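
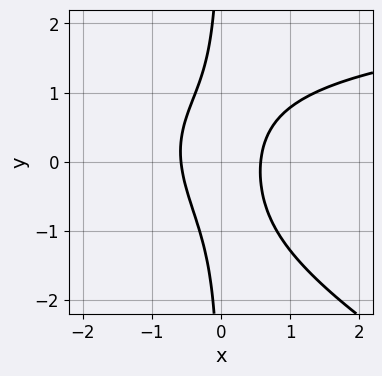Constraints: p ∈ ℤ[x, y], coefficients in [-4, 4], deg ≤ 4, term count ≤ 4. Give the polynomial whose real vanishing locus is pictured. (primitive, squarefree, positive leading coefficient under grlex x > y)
x^2*y + 2*x*y^2 - 3*x^2 + 1

First, degree: no degree-2 curve has this shape, so deg p = 3.
Then, from the axis intercepts and sections: no y-intercept at any integer in the box.
Finally, assembling these constraints gives the stated polynomial.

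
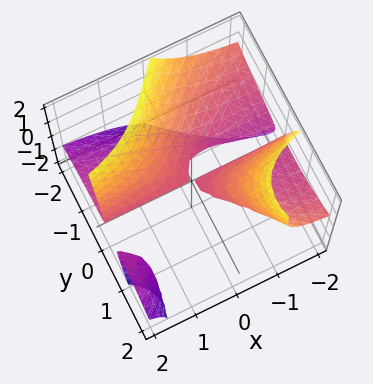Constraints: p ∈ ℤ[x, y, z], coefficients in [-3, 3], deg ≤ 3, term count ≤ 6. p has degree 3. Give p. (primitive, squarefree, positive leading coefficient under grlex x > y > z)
3*x*y*z + y^3 + x*y + 2*z^2

(a) There are 3 components. Treating them together as one polynomial.
(b) deg p = 3. The shape is more complex than any degree-2 surface.
(c) Observable constraints: every point of the x-axis in the box is on the surface; it crosses the y-axis at the gridline y = 0; it meets the z-axis at z = 0 (among the integer gridlines).
(d) Putting this together gives p.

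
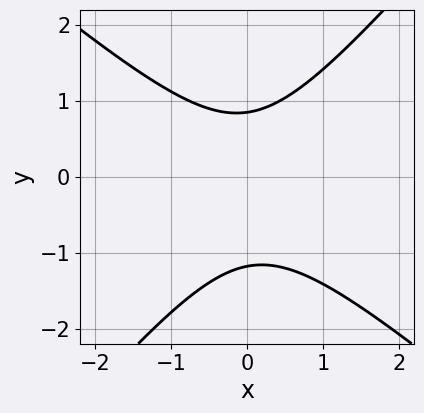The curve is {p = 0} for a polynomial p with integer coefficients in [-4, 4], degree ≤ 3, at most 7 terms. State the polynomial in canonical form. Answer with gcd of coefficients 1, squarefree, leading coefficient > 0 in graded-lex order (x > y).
3*x^2 + x*y - 3*y^2 - y + 3

1. The degree is 2 — no degree-1 curve has this shape.
2. Checking where it meets the axes: it misses every integer gridline on the x-axis.
3. Together with the visible shape, these determine p as stated.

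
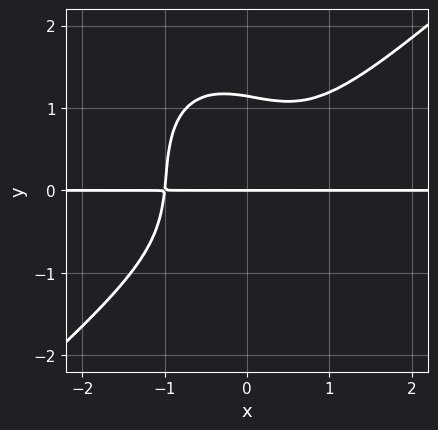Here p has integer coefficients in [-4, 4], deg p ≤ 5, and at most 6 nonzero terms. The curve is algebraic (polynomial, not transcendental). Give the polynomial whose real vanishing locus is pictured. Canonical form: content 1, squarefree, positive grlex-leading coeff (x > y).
First, deg p = 4.
Next, from the visible intercepts: the visible x-axis segment lies entirely on the curve; it crosses the y-axis at the gridline y = 0.
Finally, these observations pin down the coefficients.

3*x^3*y - x^2*y^2 - x*y^3 - 2*y^4 + 3*y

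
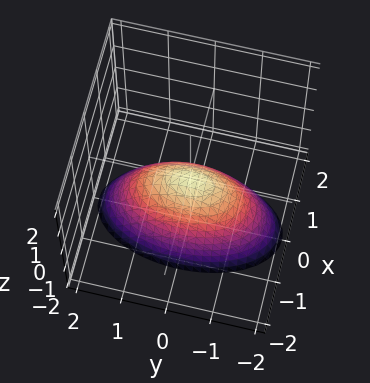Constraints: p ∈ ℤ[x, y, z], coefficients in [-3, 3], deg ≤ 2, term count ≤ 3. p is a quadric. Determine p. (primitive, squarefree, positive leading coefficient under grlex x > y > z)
3*x^2 + y^2 + 2*z

(a) deg p = 2. A single bowl opening along one axis; a quadric.
(b) Symmetries: mirror symmetry x ↦ −x ⇒ only even powers of x; the y ↦ −y reflection is a symmetry, so y appears only in even powers.
(c) Reading off the gridlines: one y-axis crossing is at y = 0; one x-axis crossing is at x = 0; it meets the z-axis at z = 0 (among the integer gridlines).
(d) Solving for integer coefficients yields p as stated.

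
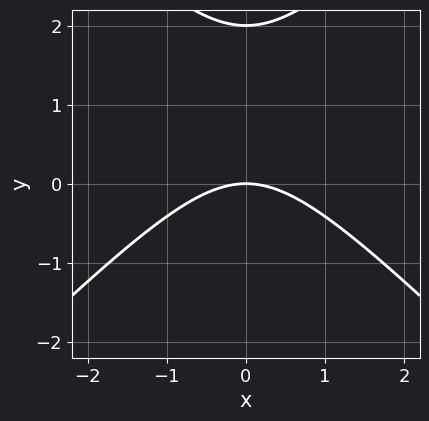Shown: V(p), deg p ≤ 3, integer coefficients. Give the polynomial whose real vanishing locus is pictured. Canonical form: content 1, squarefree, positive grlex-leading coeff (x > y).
Degree: a generic line meets the curve in up to 2 points, so deg p = 2.
Symmetries: the x ↦ −x reflection is a symmetry, so x appears only in even powers.
Against the integer gridlines: the y-axis gridline crossings are at y ∈ {0, 2}; it meets the x-axis at x = 0 (among the integer gridlines).
Fitting integer coefficients to these (and the overall shape) gives p.

x^2 - y^2 + 2*y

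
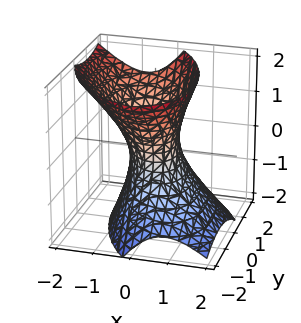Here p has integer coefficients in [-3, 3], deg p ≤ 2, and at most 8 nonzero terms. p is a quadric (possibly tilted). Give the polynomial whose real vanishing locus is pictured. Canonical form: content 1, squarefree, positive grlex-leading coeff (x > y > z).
1. Degree: no degree-1 surface has this shape, so deg p = 2.
2. Observable constraints: it misses every integer gridline on the z-axis; the y-axis gridline crossings are at y ∈ {-1, 1}.
3. The integer polynomial consistent with all of this is the stated p.

2*x^2 + x*y + x*z + y^2 - z^2 - 1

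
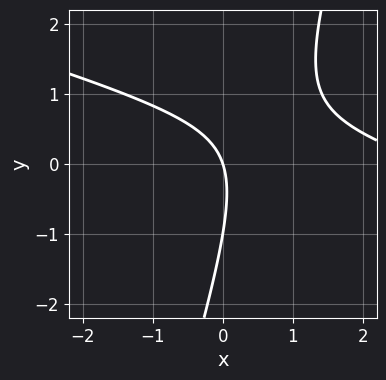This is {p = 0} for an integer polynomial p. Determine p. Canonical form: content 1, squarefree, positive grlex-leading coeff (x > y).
1. The degree is 2 — a generic line meets the curve in up to 2 points.
2. Checking where it meets the axes: one x-axis crossing is at x = 0; the y-axis gridline crossings are at y ∈ {-1, 0}.
3. Together with the visible shape, these determine p as stated.

x^2 + 3*x*y - y^2 - 3*x - y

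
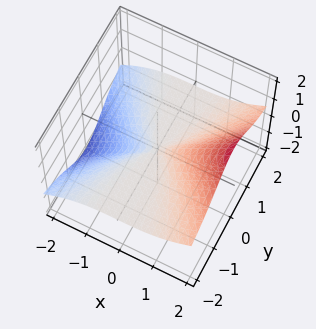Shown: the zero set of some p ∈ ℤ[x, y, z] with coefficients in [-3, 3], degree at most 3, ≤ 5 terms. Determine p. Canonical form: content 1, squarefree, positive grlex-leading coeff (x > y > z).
1. deg p = 3.
2. Observable constraints: one x-axis crossing is at x = 0; every point of the y-axis in the box is on the surface.
3. Together with the visible shape, these determine p as stated.

x^3 - x^2*z - 2*y^2*z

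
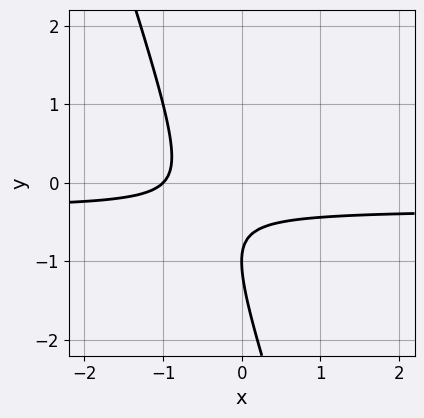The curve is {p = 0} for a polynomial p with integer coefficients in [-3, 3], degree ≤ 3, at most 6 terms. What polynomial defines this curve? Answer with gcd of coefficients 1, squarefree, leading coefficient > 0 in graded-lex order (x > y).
3*x*y + y^2 + x + 2*y + 1

1. deg p = 2. The shape is more complex than any degree-1 curve.
2. Against the integer gridlines: it crosses the y-axis at the gridline y = -1; it meets the x-axis at x = -1 (among the integer gridlines).
3. Fitting integer coefficients to these (and the overall shape) gives p.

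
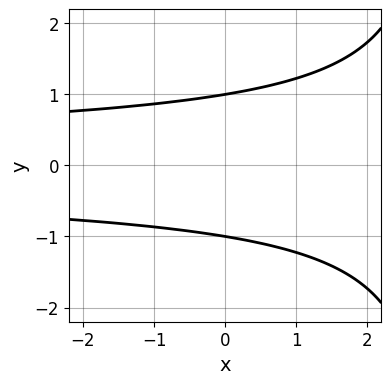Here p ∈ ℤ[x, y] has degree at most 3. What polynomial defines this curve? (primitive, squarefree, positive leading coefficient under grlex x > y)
x*y^2 - 3*y^2 + 3

deg p = 3. A generic line meets the curve in up to 3 points.
Symmetries: it's symmetric under y → −y, forcing even powers of y.
Checking where it meets the axes: the y-axis gridline crossings are at y ∈ {-1, 1}; the curve avoids every integer x-axis point in the box.
Solving for integer coefficients yields p as stated.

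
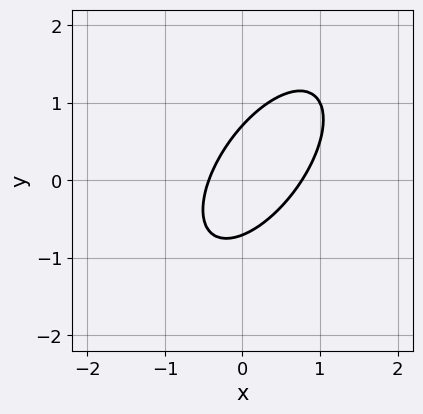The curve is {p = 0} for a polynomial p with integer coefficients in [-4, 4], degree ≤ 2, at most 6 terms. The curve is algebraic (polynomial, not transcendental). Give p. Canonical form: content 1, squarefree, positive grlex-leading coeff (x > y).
3*x^2 - 3*x*y + 2*y^2 - x - 1

(a) Degree: no degree-1 curve has this shape, so deg p = 2.
(b) Solving for integer coefficients yields p as stated.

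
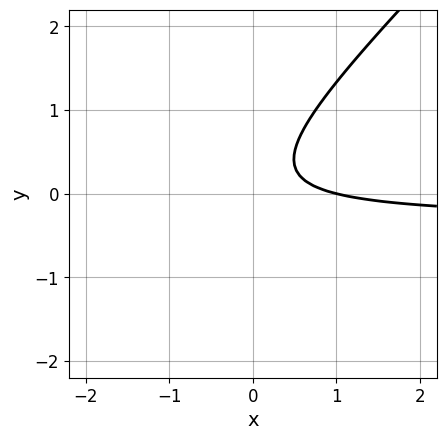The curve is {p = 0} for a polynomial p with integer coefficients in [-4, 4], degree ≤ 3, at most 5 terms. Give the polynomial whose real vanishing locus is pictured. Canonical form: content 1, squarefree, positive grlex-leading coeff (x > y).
3*x*y - 3*y^2 + x + y - 1

(a) deg p = 2. A generic line meets the curve in up to 2 points.
(b) From the visible intercepts: no y-intercept at any integer in the box; it meets the x-axis at x = 1 (among the integer gridlines).
(c) Matching integer coefficients to the picture gives p.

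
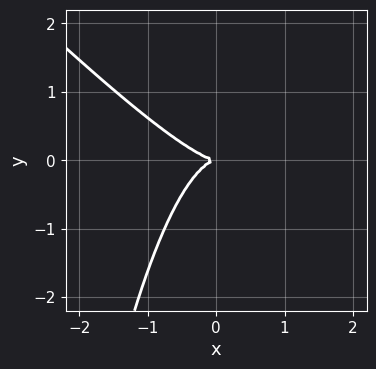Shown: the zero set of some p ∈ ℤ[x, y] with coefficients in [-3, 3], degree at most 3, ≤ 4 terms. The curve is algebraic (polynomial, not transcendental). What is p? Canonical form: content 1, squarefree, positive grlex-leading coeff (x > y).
First, deg p = 3. The shape is more complex than any degree-2 curve.
Next, from the axis intercepts and sections: one x-axis crossing is at x = 0; one y-axis crossing is at y = 0.
Finally, the integer polynomial consistent with all of this is the stated p.

x^3 + x^2*y + y^2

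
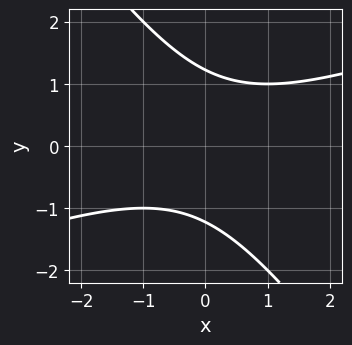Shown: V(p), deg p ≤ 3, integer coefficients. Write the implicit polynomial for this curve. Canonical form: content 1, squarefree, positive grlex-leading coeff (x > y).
deg p = 2.
Observable constraints: it misses every integer gridline on the x-axis.
Solving for integer coefficients yields p as stated.

x^2 - 2*x*y - 2*y^2 + 3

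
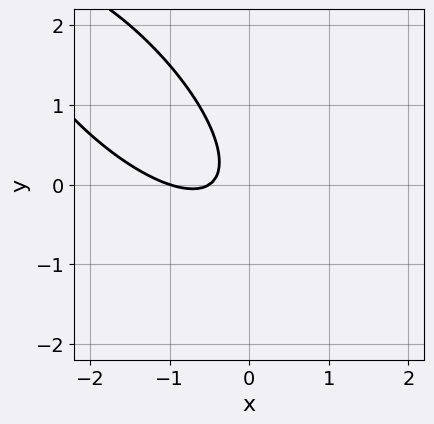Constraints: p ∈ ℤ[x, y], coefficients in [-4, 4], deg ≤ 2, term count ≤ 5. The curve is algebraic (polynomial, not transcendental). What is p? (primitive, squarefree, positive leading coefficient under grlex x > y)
2*x^2 + 3*x*y + 2*y^2 + 3*x + 1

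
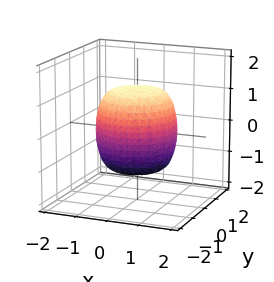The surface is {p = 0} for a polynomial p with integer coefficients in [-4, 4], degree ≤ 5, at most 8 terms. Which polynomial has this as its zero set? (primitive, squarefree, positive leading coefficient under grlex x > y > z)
First, degree: the shape is more complex than any degree-3 surface, so deg p = 4.
Next, symmetries: rotational symmetry about the z-axis ⇒ p depends on x, y only through x² + y².
Next, from the visible intercepts: a circular section at z = 0 has radius between 1 and 2.
Finally, matching integer coefficients to the picture gives p.

2*x^4 + 4*x^2*y^2 + 2*y^4 - x^2 - y^2 + 2*z^2 - 3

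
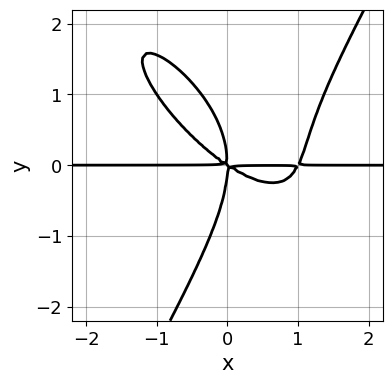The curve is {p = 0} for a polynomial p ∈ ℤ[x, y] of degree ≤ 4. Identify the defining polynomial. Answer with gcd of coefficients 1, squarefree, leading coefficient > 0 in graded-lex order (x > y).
2*x^3*y + 2*x^2*y^2 - y^4 - 2*x^2*y - 3*x*y^2

First, deg p = 4. A generic line meets the curve in up to 4 points.
Next, from the visible intercepts: the visible x-axis segment lies entirely on the curve.
Finally, matching integer coefficients to the picture gives p.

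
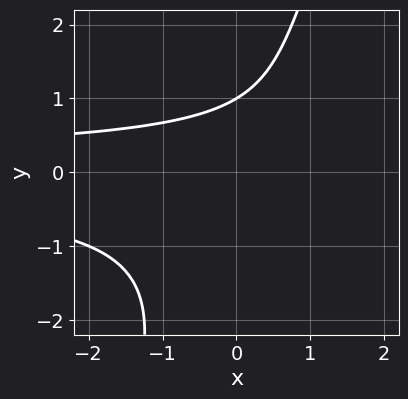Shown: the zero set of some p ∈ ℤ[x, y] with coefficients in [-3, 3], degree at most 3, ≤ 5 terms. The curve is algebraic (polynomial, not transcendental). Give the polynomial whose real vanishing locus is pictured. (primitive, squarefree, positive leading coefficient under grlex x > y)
3*x*y^2 - y^3 - 2*y + 3

(a) Degree: a generic line meets the curve in up to 3 points, so deg p = 3.
(b) From the axis intercepts and sections: it misses every integer gridline on the x-axis; one y-axis crossing is at y = 1.
(c) These observations pin down the coefficients.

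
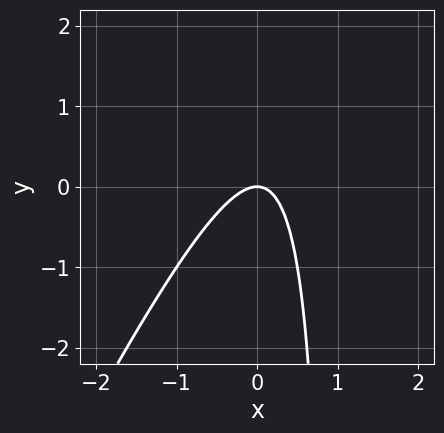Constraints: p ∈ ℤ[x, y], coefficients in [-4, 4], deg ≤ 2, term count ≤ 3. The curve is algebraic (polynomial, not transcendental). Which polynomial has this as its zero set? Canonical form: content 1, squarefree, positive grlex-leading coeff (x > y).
1. Degree: a generic line meets the curve in up to 2 points, so deg p = 2.
2. Checking where it meets the axes: it meets the x-axis at x = 0 (among the integer gridlines); one y-axis crossing is at y = 0.
3. Putting this together gives p.

2*x^2 - x*y + y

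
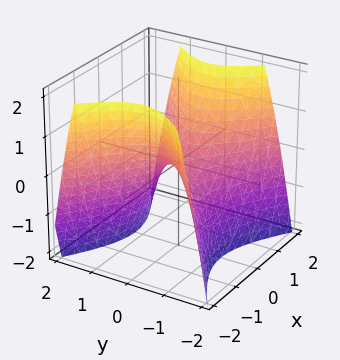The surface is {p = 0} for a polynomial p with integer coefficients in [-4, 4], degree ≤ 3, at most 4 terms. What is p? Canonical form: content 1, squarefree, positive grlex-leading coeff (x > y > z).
2*x^2 - 3*y^2 - 2*z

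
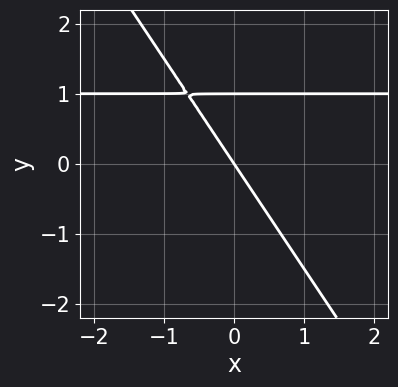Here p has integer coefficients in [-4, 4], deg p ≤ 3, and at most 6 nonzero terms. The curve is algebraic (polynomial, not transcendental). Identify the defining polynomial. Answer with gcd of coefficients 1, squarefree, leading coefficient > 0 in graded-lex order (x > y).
3*x*y + 2*y^2 - 3*x - 2*y

The degree is 2 — the shape is more complex than any degree-1 curve.
Observable constraints: the y-axis gridline crossings are at y ∈ {0, 1}; one x-axis crossing is at x = 0.
Putting this together gives p.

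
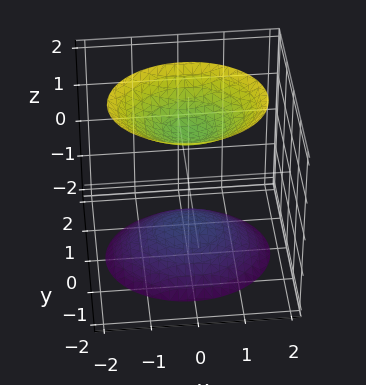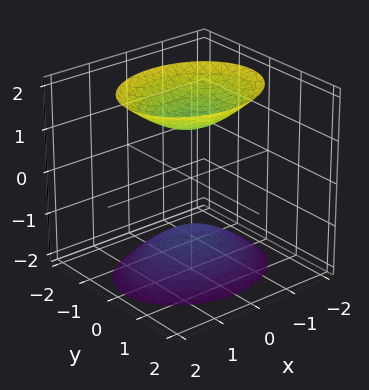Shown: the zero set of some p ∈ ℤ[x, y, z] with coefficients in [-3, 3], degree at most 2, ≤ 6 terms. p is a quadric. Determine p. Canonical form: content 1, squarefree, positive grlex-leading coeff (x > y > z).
2*x^2 + 3*y^2 - 2*z^2 + 3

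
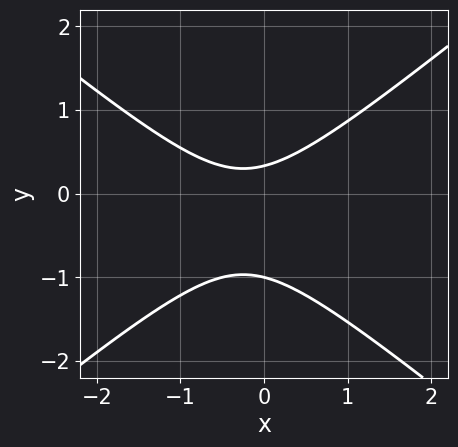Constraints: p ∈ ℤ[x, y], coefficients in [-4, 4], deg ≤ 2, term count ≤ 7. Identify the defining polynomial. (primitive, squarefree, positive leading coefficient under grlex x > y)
First, degree: a generic line meets the curve in up to 2 points, so deg p = 2.
Then, observable constraints: it meets the y-axis at y = -1 (among the integer gridlines); it misses every integer gridline on the x-axis.
Finally, the integer polynomial consistent with all of this is the stated p.

2*x^2 - 3*y^2 + x - 2*y + 1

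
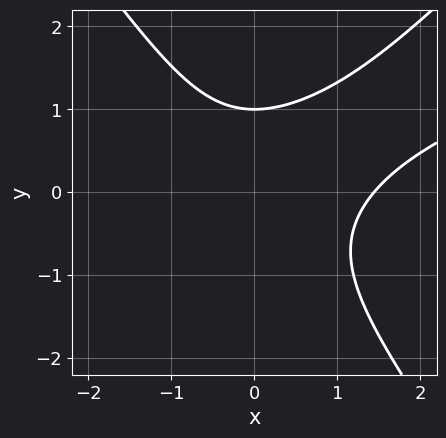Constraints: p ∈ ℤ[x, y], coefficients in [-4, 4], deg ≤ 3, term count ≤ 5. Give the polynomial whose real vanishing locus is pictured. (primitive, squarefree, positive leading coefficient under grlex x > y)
x^3 - 3*x^2*y + 2*y^3 + y - 3

(a) The degree is 3 — a generic line meets the curve in up to 3 points.
(b) Observable constraints: it crosses the y-axis at the gridline y = 1.
(c) These observations pin down the coefficients.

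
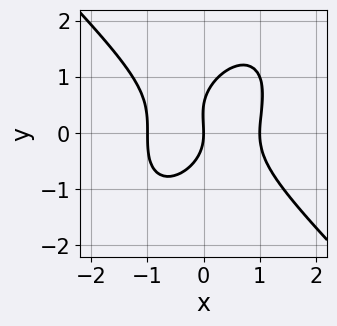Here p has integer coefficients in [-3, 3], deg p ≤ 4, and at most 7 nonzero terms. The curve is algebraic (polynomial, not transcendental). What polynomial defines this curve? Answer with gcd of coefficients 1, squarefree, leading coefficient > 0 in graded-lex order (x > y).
3*x^3 - x*y^2 + 2*y^3 - y^2 - 3*x

Degree: the shape is more complex than any degree-2 curve, so deg p = 3.
Reading off the gridlines: one y-axis crossing is at y = 0; the x-axis gridline crossings are at x ∈ {-1, 0, 1}.
Solving for integer coefficients yields p as stated.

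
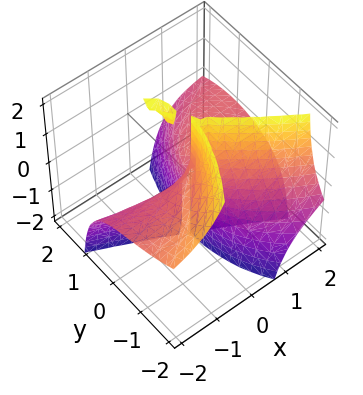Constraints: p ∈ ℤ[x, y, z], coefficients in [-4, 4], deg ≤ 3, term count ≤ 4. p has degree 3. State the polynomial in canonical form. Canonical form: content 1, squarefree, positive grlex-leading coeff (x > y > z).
1. I count 2 distinct pieces. Treating them together as one polynomial.
2. deg p = 3. The shape is more complex than any degree-2 surface.
3. From the axis intercepts and sections: one y-axis crossing is at y = 0; every point of the x-axis in the box is on the surface; every point of the z-axis in the box is on the surface.
4. Solving for integer coefficients yields p as stated.

2*x^2*z + 3*x*y*z + y^3 - 2*x*y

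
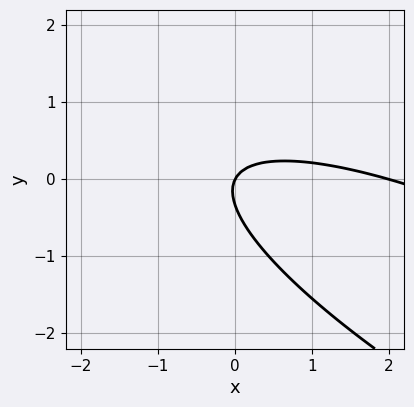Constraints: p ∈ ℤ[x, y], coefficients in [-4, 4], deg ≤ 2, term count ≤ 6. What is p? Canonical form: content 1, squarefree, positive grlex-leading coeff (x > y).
(a) Degree: the shape is more complex than any degree-1 curve, so deg p = 2.
(b) Reading off the gridlines: it meets the y-axis at y = 0 (among the integer gridlines); the x-axis gridline crossings are at x ∈ {0, 2}.
(c) Solving for integer coefficients yields p as stated.

x^2 + 3*x*y + 3*y^2 - 2*x + y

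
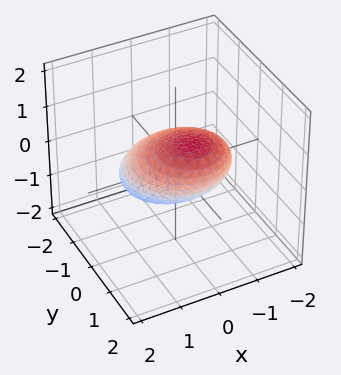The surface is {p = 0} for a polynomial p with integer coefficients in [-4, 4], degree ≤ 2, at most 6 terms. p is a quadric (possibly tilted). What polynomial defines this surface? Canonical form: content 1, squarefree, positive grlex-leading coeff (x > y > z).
1. deg p = 2. A generic line meets the surface in up to 2 points.
2. Observable constraints: among the integer gridlines, it crosses the z-axis at z ∈ {-1, 1}.
3. Putting this together gives p.

2*x^2 + 2*y^2 - 3*y*z + 3*z^2 - 3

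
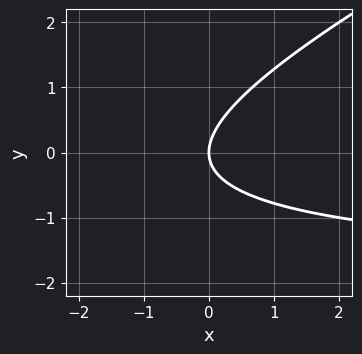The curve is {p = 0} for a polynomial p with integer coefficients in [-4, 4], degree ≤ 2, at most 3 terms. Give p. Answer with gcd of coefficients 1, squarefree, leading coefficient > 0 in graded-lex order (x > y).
x*y - 2*y^2 + 2*x

First, degree: no degree-1 curve has this shape, so deg p = 2.
Then, checking where it meets the axes: it meets the x-axis at x = 0 (among the integer gridlines); it meets the y-axis at y = 0 (among the integer gridlines).
Finally, solving for integer coefficients yields p as stated.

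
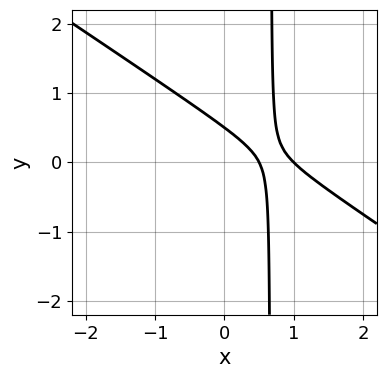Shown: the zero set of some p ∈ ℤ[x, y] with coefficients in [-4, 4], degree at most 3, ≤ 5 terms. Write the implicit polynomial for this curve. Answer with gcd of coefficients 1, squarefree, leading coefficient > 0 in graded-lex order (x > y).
(a) Degree: no degree-1 curve has this shape, so deg p = 2.
(b) Observable constraints: one x-axis crossing is at x = 1.
(c) Putting this together gives p.

2*x^2 + 3*x*y - 3*x - 2*y + 1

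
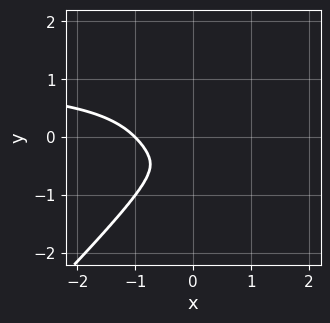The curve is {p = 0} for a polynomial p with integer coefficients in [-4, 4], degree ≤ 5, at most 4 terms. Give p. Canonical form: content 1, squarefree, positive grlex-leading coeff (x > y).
x^3*y - y^4 - x^3 - x^2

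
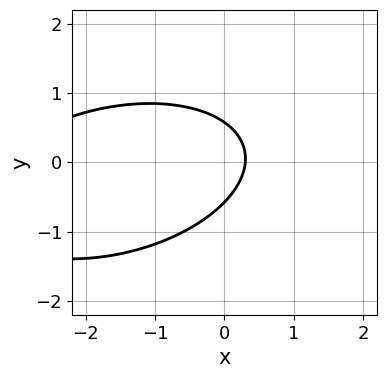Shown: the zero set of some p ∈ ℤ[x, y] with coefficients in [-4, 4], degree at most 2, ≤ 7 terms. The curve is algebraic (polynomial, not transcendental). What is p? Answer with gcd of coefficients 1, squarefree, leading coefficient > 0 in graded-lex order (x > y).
x^2 - x*y + 3*y^2 + 3*x - 1

(a) Degree: the shape is more complex than any degree-1 curve, so deg p = 2.
(b) Matching integer coefficients to the picture gives p.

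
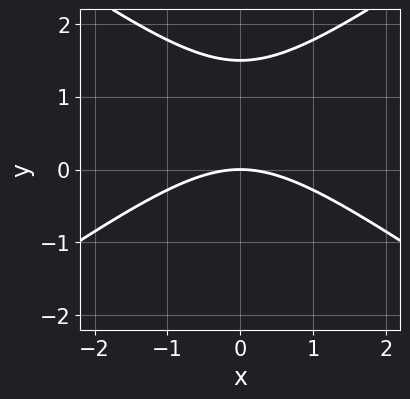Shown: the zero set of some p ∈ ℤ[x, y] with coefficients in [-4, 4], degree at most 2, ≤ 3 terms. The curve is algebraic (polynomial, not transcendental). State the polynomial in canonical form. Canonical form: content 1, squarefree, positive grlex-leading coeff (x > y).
x^2 - 2*y^2 + 3*y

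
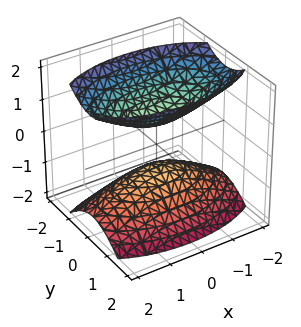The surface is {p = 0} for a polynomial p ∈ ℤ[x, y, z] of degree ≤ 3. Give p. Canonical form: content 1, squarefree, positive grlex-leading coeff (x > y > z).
First, I count 2 distinct pieces.
Then, degree: two sheets facing apart; a quadric, so deg p = 2.
Next, symmetries: it's symmetric under y → −y, forcing even powers of y; mirror symmetry z ↦ −z ⇒ only even powers of z; mirror symmetry x ↦ −x ⇒ only even powers of x.
Next, against the integer gridlines: no y-intercept at any integer in the box; no x-intercept at any integer in the box.
Finally, solving for integer coefficients yields p as stated.

x^2 + 3*y^2 - 2*z^2 + 1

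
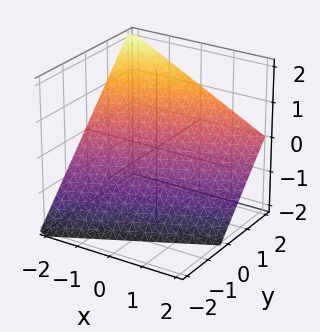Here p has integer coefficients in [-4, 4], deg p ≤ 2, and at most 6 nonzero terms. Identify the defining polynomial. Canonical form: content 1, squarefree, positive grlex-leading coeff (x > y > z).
Degree: the surface is flat (a plane), so deg p = 1.
From the axis intercepts and sections: it crosses the x-axis at the gridline x = -2; it crosses the y-axis at the gridline y = 1.
The integer polynomial consistent with all of this is the stated p.

x - 2*y + 2*z + 2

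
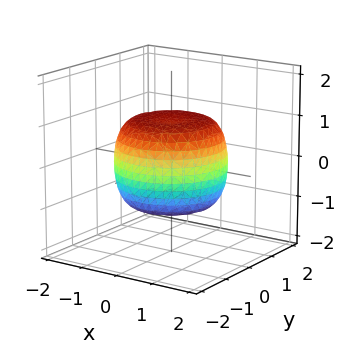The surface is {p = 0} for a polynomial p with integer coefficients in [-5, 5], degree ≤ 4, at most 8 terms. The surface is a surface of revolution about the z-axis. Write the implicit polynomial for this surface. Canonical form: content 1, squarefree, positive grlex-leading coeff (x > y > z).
(a) Degree: a generic line meets the surface in up to 4 points, so deg p = 4.
(b) Symmetry: the surface is invariant under rotation about z: p = q(x² + y², z).
(c) Observable constraints: among the integer gridlines, it crosses the z-axis at z ∈ {-1, 1}; a circular section at z = 0 has radius between 1 and 2.
(d) Together with the visible shape, these determine p as stated.

2*x^4 + 4*x^2*y^2 + 2*y^4 - 2*x^2 - 2*y^2 + 3*z^2 - 3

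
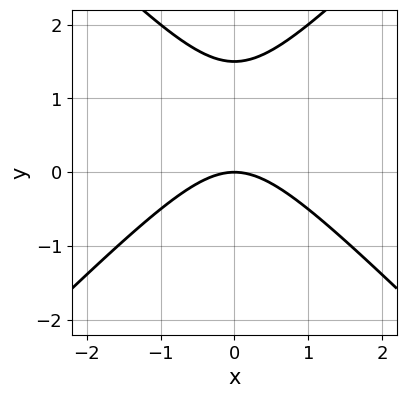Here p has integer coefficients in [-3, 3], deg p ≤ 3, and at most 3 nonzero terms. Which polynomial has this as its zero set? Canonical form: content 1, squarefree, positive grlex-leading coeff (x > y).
2*x^2 - 2*y^2 + 3*y

(a) deg p = 2. The shape is more complex than any degree-1 curve.
(b) Symmetries: it's symmetric under x → −x, forcing even powers of x.
(c) Observable constraints: it meets the y-axis at y = 0 (among the integer gridlines); it meets the x-axis at x = 0 (among the integer gridlines).
(d) Fitting integer coefficients to these (and the overall shape) gives p.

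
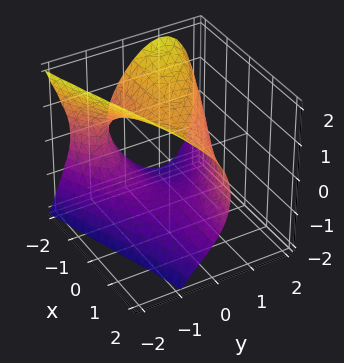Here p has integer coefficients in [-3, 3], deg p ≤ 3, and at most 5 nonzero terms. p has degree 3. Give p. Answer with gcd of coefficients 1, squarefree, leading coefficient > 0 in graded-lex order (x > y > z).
Degree: the shape is more complex than any degree-2 surface, so deg p = 3.
Against the integer gridlines: it misses every integer gridline on the x-axis.
The integer polynomial consistent with all of this is the stated p.

2*y^3 + 3*x*y + 2*z^2 - 3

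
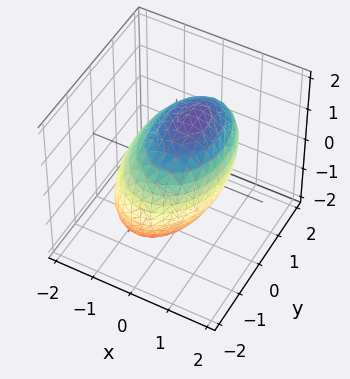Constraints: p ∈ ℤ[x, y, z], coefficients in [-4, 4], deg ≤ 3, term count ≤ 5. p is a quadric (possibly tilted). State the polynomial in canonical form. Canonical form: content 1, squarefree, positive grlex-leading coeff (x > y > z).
First, the degree is 2 — a generic line meets the surface in up to 2 points.
Finally, solving for integer coefficients yields p as stated.

2*x^2 - x*z + y^2 + z^2 - 3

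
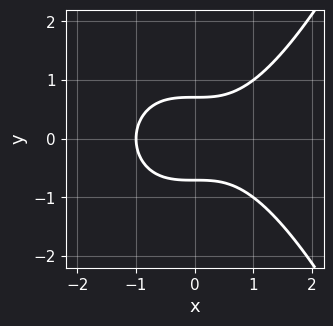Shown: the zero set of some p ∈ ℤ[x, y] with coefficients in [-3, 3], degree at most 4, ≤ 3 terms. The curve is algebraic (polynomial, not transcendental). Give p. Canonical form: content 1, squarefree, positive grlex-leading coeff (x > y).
x^3 - 2*y^2 + 1

First, degree: no degree-2 curve has this shape, so deg p = 3.
Then, symmetries: it's symmetric under y → −y, forcing even powers of y.
Then, from the visible intercepts: one x-axis crossing is at x = -1.
Finally, matching integer coefficients to the picture gives p.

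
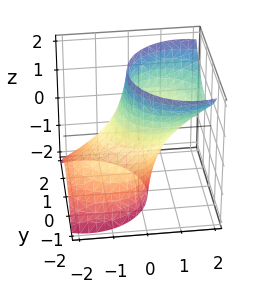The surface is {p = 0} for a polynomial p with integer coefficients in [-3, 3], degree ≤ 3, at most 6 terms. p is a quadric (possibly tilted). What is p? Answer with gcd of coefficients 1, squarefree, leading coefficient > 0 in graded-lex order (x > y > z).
1. Degree: the shape is more complex than any degree-1 surface, so deg p = 2.
2. Against the integer gridlines: among the integer gridlines, it crosses the x-axis at x ∈ {-1, 1}; the y-axis gridline crossings are at y ∈ {-1, 1}.
3. Fitting integer coefficients to these (and the overall shape) gives p.

2*x^2 - 3*x*z + 2*y^2 - 2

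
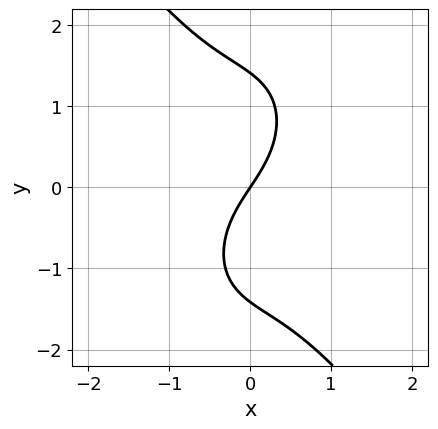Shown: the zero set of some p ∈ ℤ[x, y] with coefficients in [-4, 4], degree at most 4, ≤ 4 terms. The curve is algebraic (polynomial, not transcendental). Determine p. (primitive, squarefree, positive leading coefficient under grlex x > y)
3*x^3 + y^3 + 3*x - 2*y

First, deg p = 3. No degree-2 curve has this shape.
Next, against the integer gridlines: it meets the y-axis at y = 0 (among the integer gridlines); one x-axis crossing is at x = 0.
Finally, the integer polynomial consistent with all of this is the stated p.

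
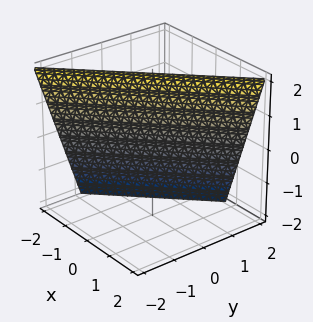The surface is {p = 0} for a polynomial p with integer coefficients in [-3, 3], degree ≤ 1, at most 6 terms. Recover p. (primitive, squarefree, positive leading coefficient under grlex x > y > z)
3*x - 3*y - z + 2

The degree is 1 — every cross-section is a straight line — this is a plane.
Reading off the gridlines: one z-axis crossing is at z = 2.
These observations pin down the coefficients.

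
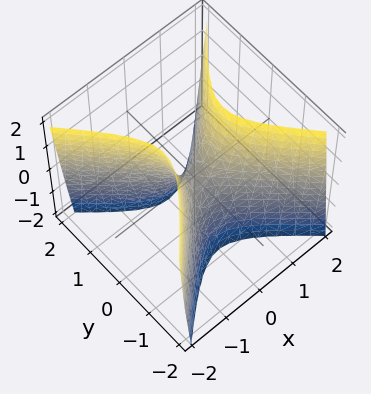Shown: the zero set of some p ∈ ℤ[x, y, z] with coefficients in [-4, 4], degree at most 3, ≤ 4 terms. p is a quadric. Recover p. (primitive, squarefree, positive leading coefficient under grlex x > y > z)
1. The degree is 2 — a saddle surface; a quadric.
2. Symmetries: the x ↦ −x reflection is a symmetry, so x appears only in even powers; mirror symmetry y ↦ −y ⇒ only even powers of y.
3. From the axis intercepts and sections: it crosses the z-axis at the gridline z = 0; it meets the x-axis at x = 0 (among the integer gridlines).
4. These observations pin down the coefficients.

3*x^2 - 3*y^2 - z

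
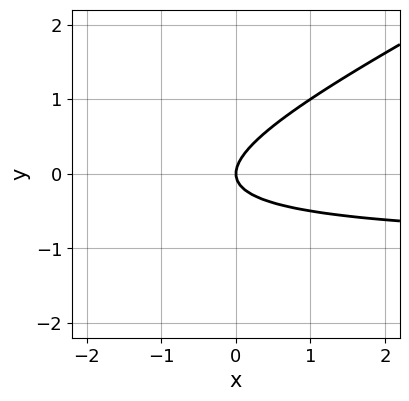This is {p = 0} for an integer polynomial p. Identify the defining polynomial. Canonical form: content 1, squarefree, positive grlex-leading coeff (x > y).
x*y - 2*y^2 + x

Degree: no degree-1 curve has this shape, so deg p = 2.
From the visible intercepts: one y-axis crossing is at y = 0; it meets the x-axis at x = 0 (among the integer gridlines).
The integer polynomial consistent with all of this is the stated p.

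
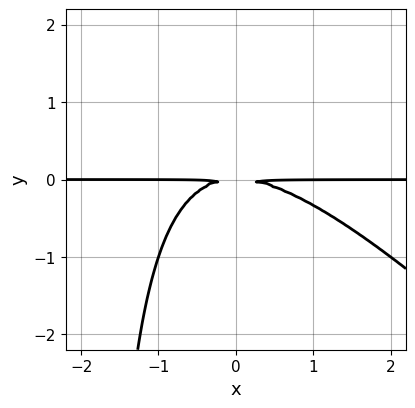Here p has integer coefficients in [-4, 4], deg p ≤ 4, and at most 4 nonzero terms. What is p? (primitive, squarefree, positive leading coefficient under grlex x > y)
x^2*y + x*y^2 + 2*y^2

(a) The degree is 3 — no degree-2 curve has this shape.
(b) Checking where it meets the axes: every point of the x-axis in the box is on the curve.
(c) Solving for integer coefficients yields p as stated.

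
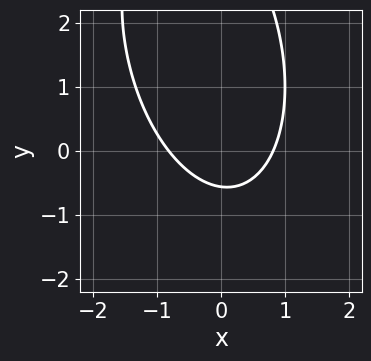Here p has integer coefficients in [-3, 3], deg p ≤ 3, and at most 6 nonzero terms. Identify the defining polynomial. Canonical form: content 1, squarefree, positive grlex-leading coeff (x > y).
First, the degree is 2 — a generic line meets the curve in up to 2 points.
Finally, matching integer coefficients to the picture gives p.

3*x^2 + x*y + y^2 - 3*y - 2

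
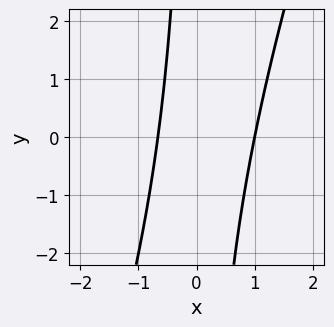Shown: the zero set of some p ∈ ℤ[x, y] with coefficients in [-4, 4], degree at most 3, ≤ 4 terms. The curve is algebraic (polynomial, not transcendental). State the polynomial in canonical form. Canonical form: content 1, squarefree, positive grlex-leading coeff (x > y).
3*x^2 - x*y - x - 2

Degree: a generic line meets the curve in up to 2 points, so deg p = 2.
Reading off the gridlines: it crosses the x-axis at the gridline x = 1; no y-intercept at any integer in the box.
Assembling these constraints gives the stated polynomial.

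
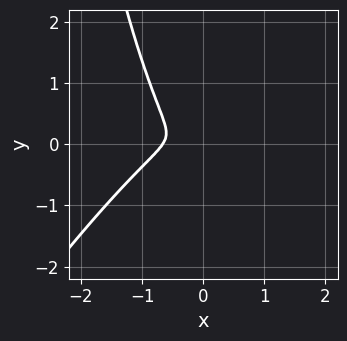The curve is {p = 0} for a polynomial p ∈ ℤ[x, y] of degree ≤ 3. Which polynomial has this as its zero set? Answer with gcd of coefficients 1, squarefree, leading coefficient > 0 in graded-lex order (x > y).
(a) Degree: a generic line meets the curve in up to 3 points, so deg p = 3.
(b) Matching integer coefficients to the picture gives p.

3*x^3 - 2*x^2*y + 2*x^2 + 2*y^2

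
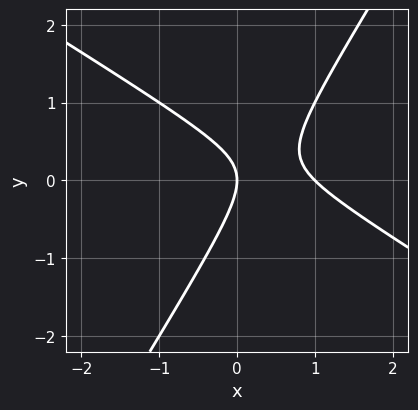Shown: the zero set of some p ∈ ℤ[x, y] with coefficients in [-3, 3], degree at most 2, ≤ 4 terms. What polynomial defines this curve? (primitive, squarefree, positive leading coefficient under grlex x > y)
1. Degree: the shape is more complex than any degree-1 curve, so deg p = 2.
2. Checking where it meets the axes: the x-axis gridline crossings are at x ∈ {0, 1}; it crosses the y-axis at the gridline y = 0.
3. The integer polynomial consistent with all of this is the stated p.

x^2 + x*y - y^2 - x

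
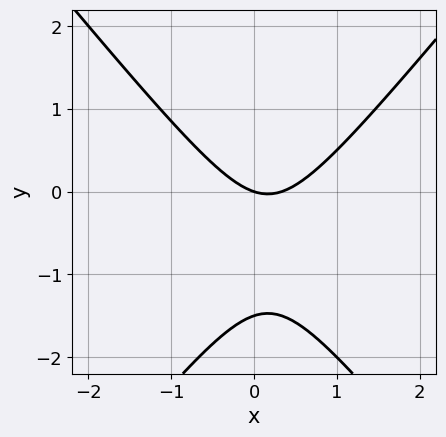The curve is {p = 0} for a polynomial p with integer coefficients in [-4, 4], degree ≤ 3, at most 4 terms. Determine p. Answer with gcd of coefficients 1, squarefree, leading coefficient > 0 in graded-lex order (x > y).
3*x^2 - 2*y^2 - x - 3*y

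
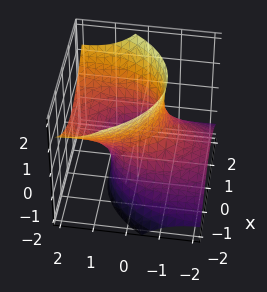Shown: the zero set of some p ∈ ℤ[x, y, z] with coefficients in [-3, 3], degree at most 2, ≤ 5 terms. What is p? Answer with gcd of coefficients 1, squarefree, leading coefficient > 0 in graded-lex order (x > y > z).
2*x^2 + y^2 - 3*y*z - z^2 - 2

First, deg p = 2.
Then, against the integer gridlines: among the integer gridlines, it crosses the x-axis at x ∈ {-1, 1}; it misses every integer gridline on the z-axis.
Finally, assembling these constraints gives the stated polynomial.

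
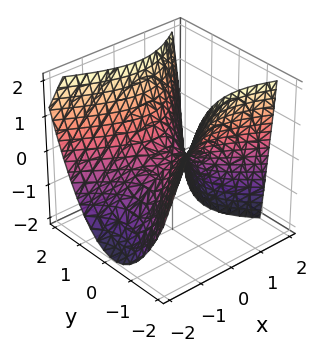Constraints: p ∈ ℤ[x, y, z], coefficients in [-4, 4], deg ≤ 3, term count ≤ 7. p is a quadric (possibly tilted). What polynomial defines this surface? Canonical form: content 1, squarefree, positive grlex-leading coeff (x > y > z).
The degree is 2 — no degree-1 surface has this shape.
Observable constraints: it crosses the y-axis at the gridline y = 0; it crosses the x-axis at the gridline x = 0; it meets the z-axis at z = 0 (among the integer gridlines).
Matching integer coefficients to the picture gives p.

2*x^2 + x*y - x*z - 3*y^2 + 3*z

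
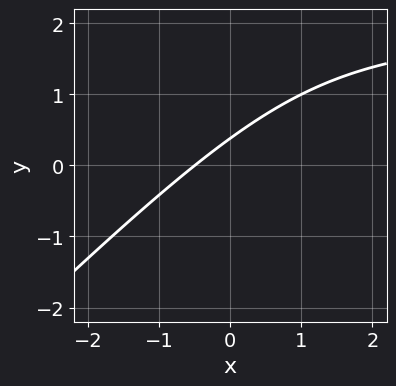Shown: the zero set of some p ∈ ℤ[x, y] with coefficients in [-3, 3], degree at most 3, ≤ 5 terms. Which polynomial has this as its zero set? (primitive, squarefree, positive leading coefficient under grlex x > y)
x*y - y^2 - 2*x + 3*y - 1

(a) The degree is 2 — the shape is more complex than any degree-1 curve.
(b) Solving for integer coefficients yields p as stated.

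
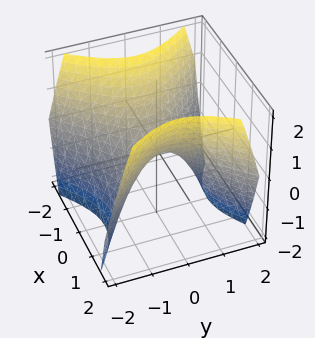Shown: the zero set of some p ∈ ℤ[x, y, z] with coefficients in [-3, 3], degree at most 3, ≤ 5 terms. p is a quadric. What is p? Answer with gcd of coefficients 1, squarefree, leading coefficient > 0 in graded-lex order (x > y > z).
deg p = 2. A hyperbolic paraboloid; a quadric.
Symmetries: it's symmetric under y → −y, forcing even powers of y; the x ↦ −x reflection is a symmetry, so x appears only in even powers.
Checking where it meets the axes: it crosses the y-axis at the gridline y = 0; it crosses the z-axis at the gridline z = 0; it meets the x-axis at x = 0 (among the integer gridlines).
Solving for integer coefficients yields p as stated.

x^2 - y^2 - z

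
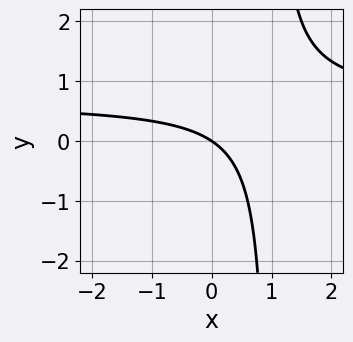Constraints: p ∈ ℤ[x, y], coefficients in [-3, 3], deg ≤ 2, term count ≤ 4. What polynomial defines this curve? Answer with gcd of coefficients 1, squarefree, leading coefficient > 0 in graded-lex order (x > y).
3*x*y - 2*x - 3*y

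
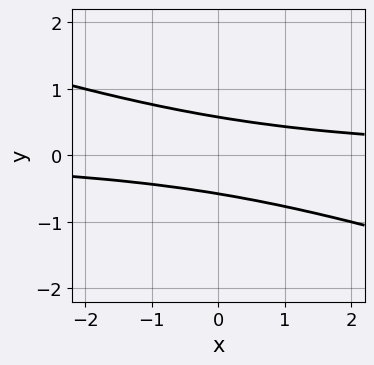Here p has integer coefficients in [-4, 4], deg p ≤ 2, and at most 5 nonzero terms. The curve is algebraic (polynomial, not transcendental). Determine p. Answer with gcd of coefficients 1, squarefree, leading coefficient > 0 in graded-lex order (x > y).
x*y + 3*y^2 - 1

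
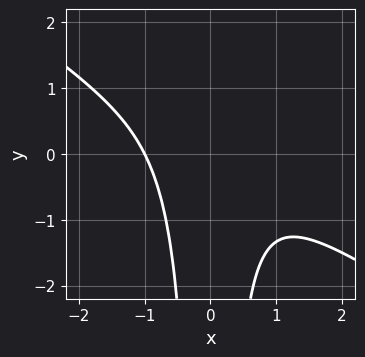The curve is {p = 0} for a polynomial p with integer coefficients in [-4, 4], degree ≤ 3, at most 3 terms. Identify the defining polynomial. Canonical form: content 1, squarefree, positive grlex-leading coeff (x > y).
(a) deg p = 3.
(b) Against the integer gridlines: no y-intercept at any integer in the box; it crosses the x-axis at the gridline x = -1.
(c) Putting this together gives p.

2*x^3 + 3*x^2*y + 2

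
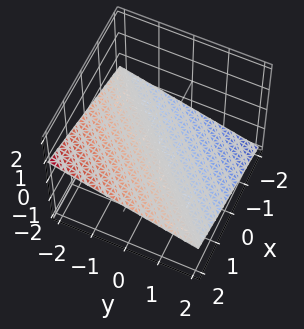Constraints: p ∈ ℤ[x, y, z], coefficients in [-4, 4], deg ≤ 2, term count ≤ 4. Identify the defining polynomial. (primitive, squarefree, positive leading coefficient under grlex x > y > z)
(a) deg p = 1. Every cross-section is a straight line — this is a plane.
(b) Reading off the gridlines: it meets the y-axis at y = -2 (among the integer gridlines); it meets the x-axis at x = 2 (among the integer gridlines).
(c) Together with the visible shape, these determine p as stated.

x - y - 3*z - 2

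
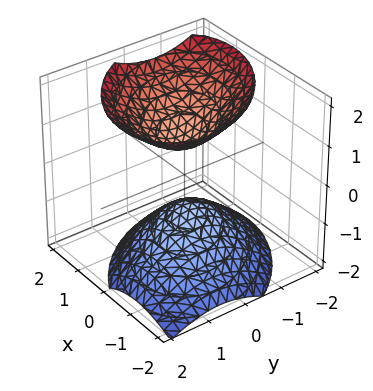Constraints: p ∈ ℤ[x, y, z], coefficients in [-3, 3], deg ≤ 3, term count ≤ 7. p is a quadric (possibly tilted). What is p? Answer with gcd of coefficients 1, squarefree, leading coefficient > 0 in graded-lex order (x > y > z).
First, there are 2 components. Treating them together as one polynomial.
Then, the degree is 2 — the shape is more complex than any degree-1 surface.
Next, reading off the gridlines: the surface avoids every integer y-axis point in the box; it misses every integer gridline on the x-axis.
Finally, putting this together gives p.

3*x^2 + 2*x*y - x*z + 3*y^2 - 3*z^2 + 2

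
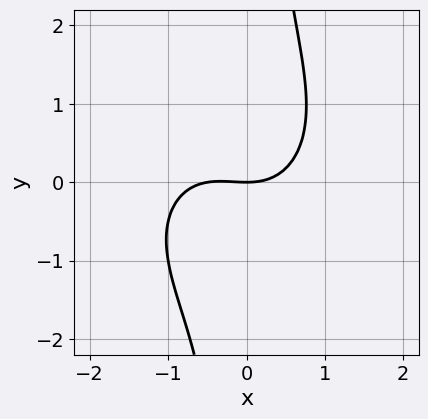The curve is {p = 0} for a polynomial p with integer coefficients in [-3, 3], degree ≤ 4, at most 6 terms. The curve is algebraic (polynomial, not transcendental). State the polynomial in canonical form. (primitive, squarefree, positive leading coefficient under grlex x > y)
2*x^3 + 2*x*y^2 + x^2 - 3*y

First, deg p = 3. The shape is more complex than any degree-2 curve.
Then, against the integer gridlines: one y-axis crossing is at y = 0; it meets the x-axis at x = 0 (among the integer gridlines).
Finally, together with the visible shape, these determine p as stated.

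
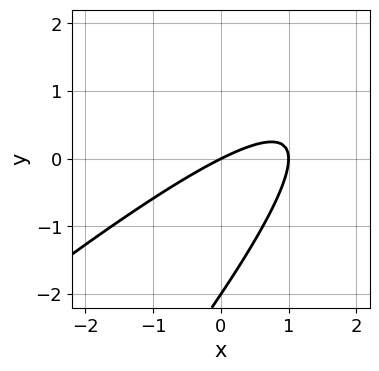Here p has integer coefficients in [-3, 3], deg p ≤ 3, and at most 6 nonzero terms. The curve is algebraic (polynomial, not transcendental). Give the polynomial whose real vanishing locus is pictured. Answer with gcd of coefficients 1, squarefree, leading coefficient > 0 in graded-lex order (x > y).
x^2 - 2*x*y + y^2 - x + 2*y

deg p = 2. The shape is more complex than any degree-1 curve.
From the visible intercepts: the x-axis gridline crossings are at x ∈ {0, 1}; the y-axis gridline crossings are at y ∈ {-2, 0}.
Fitting integer coefficients to these (and the overall shape) gives p.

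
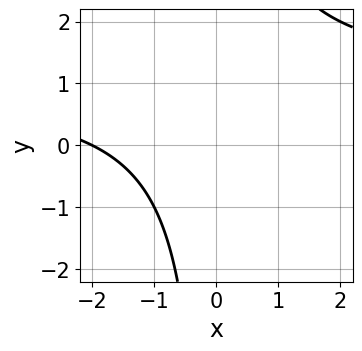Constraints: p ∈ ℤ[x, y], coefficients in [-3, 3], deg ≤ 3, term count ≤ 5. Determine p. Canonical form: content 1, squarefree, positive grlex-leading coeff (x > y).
x*y - x - 2

First, degree: the shape is more complex than any degree-1 curve, so deg p = 2.
Then, observable constraints: it meets the x-axis at x = -2 (among the integer gridlines); no y-intercept at any integer in the box.
Finally, the integer polynomial consistent with all of this is the stated p.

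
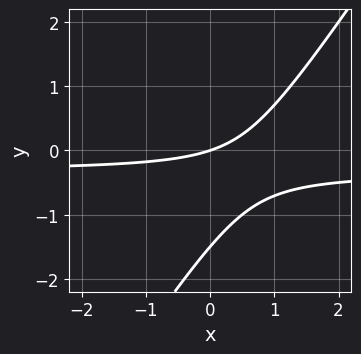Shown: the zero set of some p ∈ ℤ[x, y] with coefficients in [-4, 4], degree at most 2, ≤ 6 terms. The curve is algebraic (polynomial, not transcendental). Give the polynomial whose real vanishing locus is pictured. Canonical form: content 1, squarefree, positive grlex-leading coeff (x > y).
3*x*y - 2*y^2 + x - 3*y

1. deg p = 2. No degree-1 curve has this shape.
2. Checking where it meets the axes: it crosses the x-axis at the gridline x = 0; it meets the y-axis at y = 0 (among the integer gridlines).
3. Fitting integer coefficients to these (and the overall shape) gives p.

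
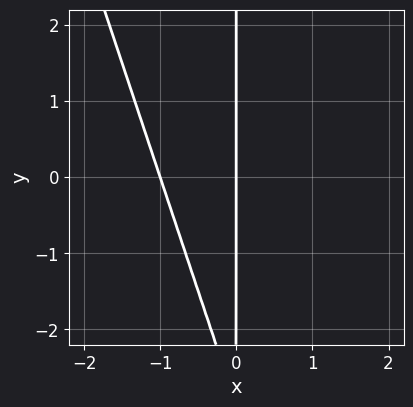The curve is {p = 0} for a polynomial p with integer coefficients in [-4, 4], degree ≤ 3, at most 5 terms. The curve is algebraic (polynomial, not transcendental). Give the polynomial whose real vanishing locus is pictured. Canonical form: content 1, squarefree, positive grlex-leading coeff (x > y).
3*x^2 + x*y + 3*x

(a) The degree is 2 — a generic line meets the curve in up to 2 points.
(b) From the visible intercepts: every point of the y-axis in the box is on the curve; among the integer gridlines, it crosses the x-axis at x ∈ {-1, 0}.
(c) Fitting integer coefficients to these (and the overall shape) gives p.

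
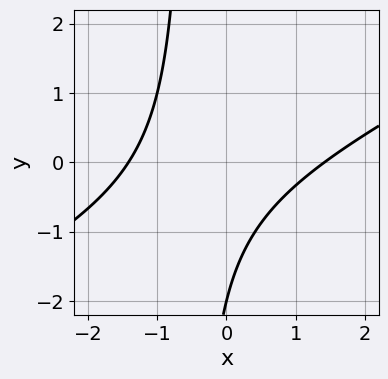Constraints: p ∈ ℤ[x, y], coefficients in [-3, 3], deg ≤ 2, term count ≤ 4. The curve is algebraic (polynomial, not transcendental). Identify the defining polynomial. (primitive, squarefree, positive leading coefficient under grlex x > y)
x^2 - 2*x*y - y - 2

(a) deg p = 2. A generic line meets the curve in up to 2 points.
(b) Against the integer gridlines: one y-axis crossing is at y = -2.
(c) Solving for integer coefficients yields p as stated.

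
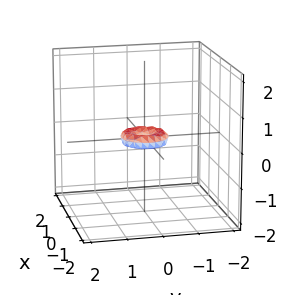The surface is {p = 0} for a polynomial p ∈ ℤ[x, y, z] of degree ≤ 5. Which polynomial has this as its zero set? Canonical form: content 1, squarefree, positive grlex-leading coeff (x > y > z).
2*x^4 + 4*x^2*y^2 + 2*y^4 - x^2 - y^2 + 3*z^2

1. Degree: no degree-3 surface has this shape, so deg p = 4.
2. Symmetries: rotational symmetry about the z-axis ⇒ p depends on x, y only through x² + y².
3. Against the integer gridlines: a circular section at z = 0 has radius between 0 and 1; it crosses the x-axis at the gridline x = 0; it meets the y-axis at y = 0 (among the integer gridlines); it meets the z-axis at z = 0 (among the integer gridlines).
4. Assembling these constraints gives the stated polynomial.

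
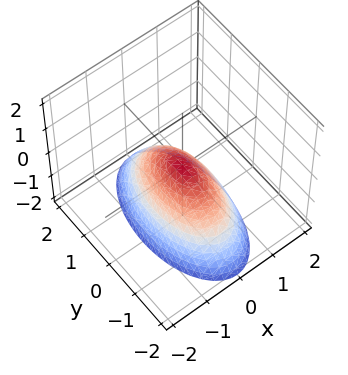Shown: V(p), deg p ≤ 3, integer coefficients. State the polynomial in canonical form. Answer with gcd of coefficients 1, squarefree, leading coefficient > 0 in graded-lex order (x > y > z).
3*x^2 + y^2 + 2*z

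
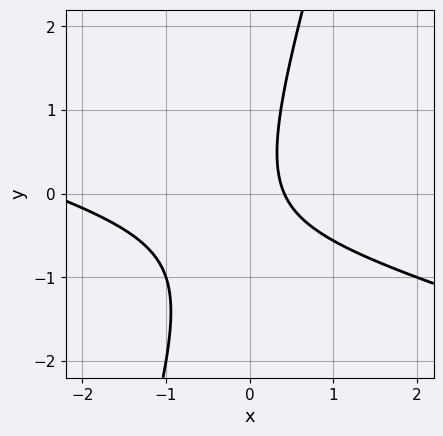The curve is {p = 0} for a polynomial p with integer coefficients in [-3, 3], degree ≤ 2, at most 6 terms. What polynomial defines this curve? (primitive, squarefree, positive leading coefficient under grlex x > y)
First, deg p = 2.
Next, against the integer gridlines: it misses every integer gridline on the y-axis.
Finally, solving for integer coefficients yields p as stated.

x^2 + 3*x*y - y^2 + 2*x - 1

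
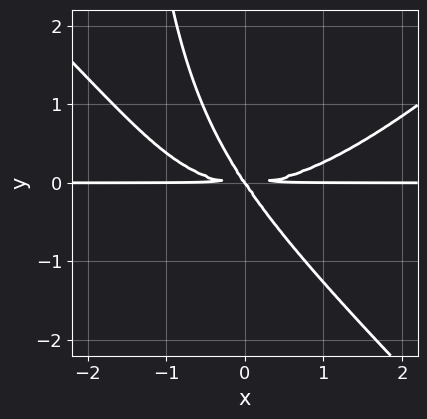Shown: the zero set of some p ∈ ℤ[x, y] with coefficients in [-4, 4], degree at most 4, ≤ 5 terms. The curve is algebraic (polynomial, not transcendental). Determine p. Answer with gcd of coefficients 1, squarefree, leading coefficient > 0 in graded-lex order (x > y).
x^3*y - x*y^3 - 3*x*y^2 - 2*y^3

Degree: the shape is more complex than any degree-3 curve, so deg p = 4.
From the visible intercepts: the visible x-axis segment lies entirely on the curve; it meets the y-axis at y = 0 (among the integer gridlines).
Fitting integer coefficients to these (and the overall shape) gives p.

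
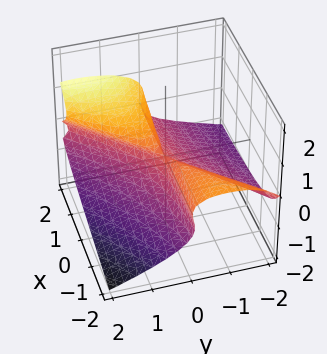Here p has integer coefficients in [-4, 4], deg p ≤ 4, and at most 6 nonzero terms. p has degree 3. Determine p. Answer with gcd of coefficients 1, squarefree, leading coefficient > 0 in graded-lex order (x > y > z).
(a) Degree: a generic line meets the surface in up to 3 points, so deg p = 3.
(b) Checking where it meets the axes: one y-axis crossing is at y = 0; it meets the z-axis at z = 0 (among the integer gridlines); the visible x-axis segment lies entirely on the surface.
(c) Putting this together gives p.

x*z^2 - 3*z^3 + x*y - y^2 + y*z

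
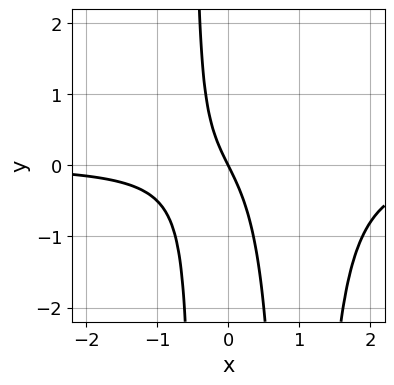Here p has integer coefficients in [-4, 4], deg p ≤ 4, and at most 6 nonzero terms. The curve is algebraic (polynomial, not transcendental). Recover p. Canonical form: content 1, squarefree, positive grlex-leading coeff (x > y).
2*x^3*y - 3*x^2*y + 2*x + y

The degree is 4 — the shape is more complex than any degree-3 curve.
Observable constraints: it meets the y-axis at y = 0 (among the integer gridlines); it crosses the x-axis at the gridline x = 0.
The integer polynomial consistent with all of this is the stated p.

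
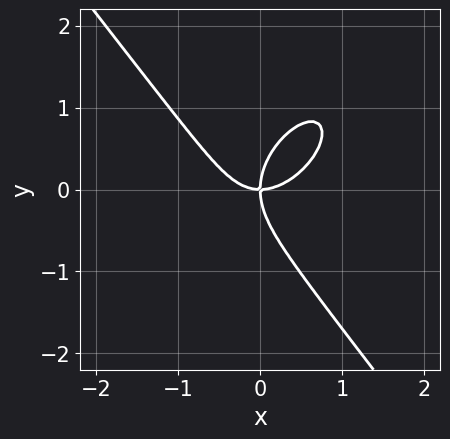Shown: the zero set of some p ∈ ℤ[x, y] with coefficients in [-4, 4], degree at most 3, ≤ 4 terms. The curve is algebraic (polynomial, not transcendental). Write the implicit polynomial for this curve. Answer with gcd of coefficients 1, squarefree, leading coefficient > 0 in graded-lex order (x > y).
First, deg p = 3. A generic line meets the curve in up to 3 points.
Then, observable constraints: it meets the x-axis at x = 0 (among the integer gridlines); it meets the y-axis at y = 0 (among the integer gridlines).
Finally, matching integer coefficients to the picture gives p.

3*x^3 - x^2*y + 2*y^3 - 3*x*y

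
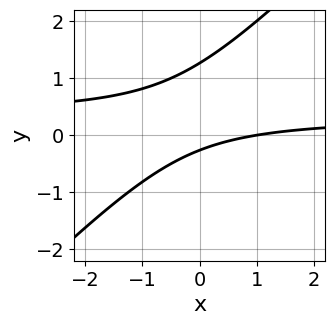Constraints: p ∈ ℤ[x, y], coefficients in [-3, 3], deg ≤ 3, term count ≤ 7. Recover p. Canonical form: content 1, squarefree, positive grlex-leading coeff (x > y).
3*x*y - 3*y^2 - x + 3*y + 1

First, deg p = 2. No degree-1 curve has this shape.
Then, from the axis intercepts and sections: it meets the x-axis at x = 1 (among the integer gridlines).
Finally, putting this together gives p.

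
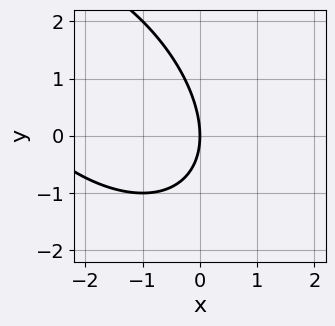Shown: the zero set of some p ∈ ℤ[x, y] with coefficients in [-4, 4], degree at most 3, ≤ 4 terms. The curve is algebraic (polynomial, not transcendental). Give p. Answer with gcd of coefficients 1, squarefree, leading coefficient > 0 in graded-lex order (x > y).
First, deg p = 2.
Then, from the axis intercepts and sections: one y-axis crossing is at y = 0; it crosses the x-axis at the gridline x = 0.
Finally, together with the visible shape, these determine p as stated.

x^2 + x*y + y^2 + 3*x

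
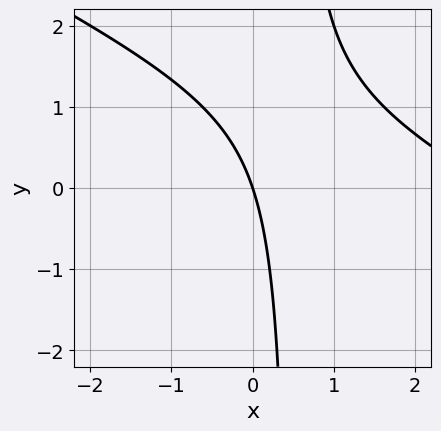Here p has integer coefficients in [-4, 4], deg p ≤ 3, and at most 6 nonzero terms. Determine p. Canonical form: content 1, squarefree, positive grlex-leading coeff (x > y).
x^2 + 2*x*y - 3*x - y

First, deg p = 2. No degree-1 curve has this shape.
Then, observable constraints: it crosses the x-axis at the gridline x = 0; it meets the y-axis at y = 0 (among the integer gridlines).
Finally, the integer polynomial consistent with all of this is the stated p.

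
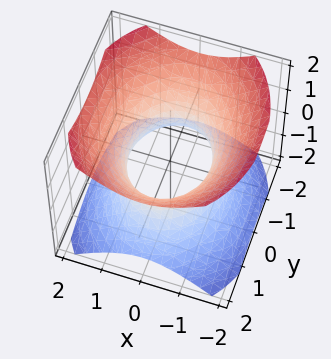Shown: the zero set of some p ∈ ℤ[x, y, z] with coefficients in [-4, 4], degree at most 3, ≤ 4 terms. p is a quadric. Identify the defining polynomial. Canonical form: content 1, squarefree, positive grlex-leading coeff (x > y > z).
3*x^2 + 2*y^2 - 3*z^2 - 3

First, the degree is 2 — an hourglass — one-sheet hyperboloid; a quadric.
Then, symmetries: it's symmetric under x → −x, forcing even powers of x; the y ↦ −y reflection is a symmetry, so y appears only in even powers; mirror symmetry z ↦ −z ⇒ only even powers of z.
Then, reading off the gridlines: it misses every integer gridline on the z-axis; the x-axis gridline crossings are at x ∈ {-1, 1}.
Finally, fitting integer coefficients to these (and the overall shape) gives p.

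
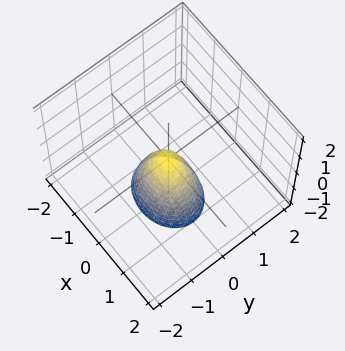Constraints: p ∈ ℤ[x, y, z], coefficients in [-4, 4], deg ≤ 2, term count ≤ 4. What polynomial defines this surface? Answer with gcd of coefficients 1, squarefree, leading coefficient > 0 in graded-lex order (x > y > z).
1. Degree: a single bowl opening along one axis; a quadric, so deg p = 2.
2. Symmetries: mirror symmetry x ↦ −x ⇒ only even powers of x; it's symmetric under y → −y, forcing even powers of y.
3. Reading off the gridlines: it crosses the x-axis at the gridline x = 0; one y-axis crossing is at y = 0.
4. Fitting integer coefficients to these (and the overall shape) gives p.

2*x^2 + 3*y^2 + z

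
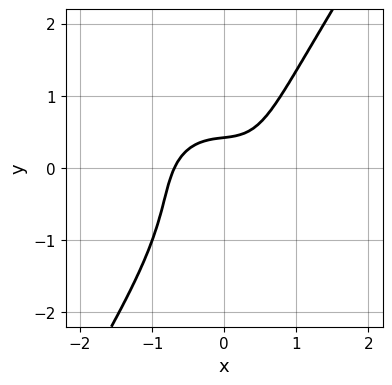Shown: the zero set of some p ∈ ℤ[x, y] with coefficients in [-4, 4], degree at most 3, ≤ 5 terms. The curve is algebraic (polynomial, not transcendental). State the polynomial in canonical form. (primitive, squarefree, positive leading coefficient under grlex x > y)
First, degree: the shape is more complex than any degree-2 curve, so deg p = 3.
Finally, putting this together gives p.

3*x^3 + 2*x*y^2 - 2*y^3 - 2*y + 1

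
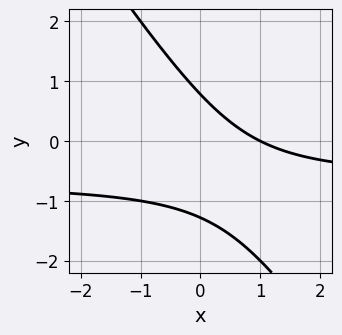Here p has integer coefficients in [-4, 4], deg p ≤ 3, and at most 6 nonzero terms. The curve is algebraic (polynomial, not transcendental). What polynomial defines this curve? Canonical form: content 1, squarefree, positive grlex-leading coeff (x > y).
1. The degree is 2 — no degree-1 curve has this shape.
2. Against the integer gridlines: one x-axis crossing is at x = 1.
3. Putting this together gives p.

3*x*y + 2*y^2 + 2*x + y - 2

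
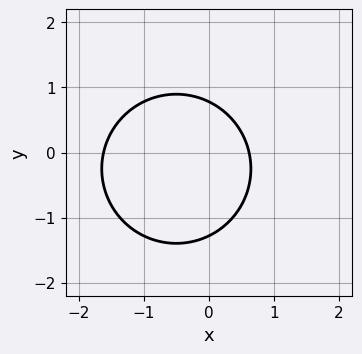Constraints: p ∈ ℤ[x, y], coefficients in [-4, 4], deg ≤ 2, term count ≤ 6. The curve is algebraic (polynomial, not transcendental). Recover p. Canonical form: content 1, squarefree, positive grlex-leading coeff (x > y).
First, degree: a generic line meets the curve in up to 2 points, so deg p = 2.
Finally, the integer polynomial consistent with all of this is the stated p.

2*x^2 + 2*y^2 + 2*x + y - 2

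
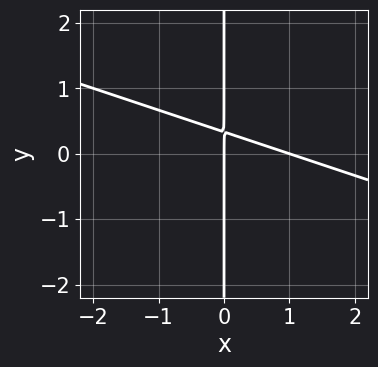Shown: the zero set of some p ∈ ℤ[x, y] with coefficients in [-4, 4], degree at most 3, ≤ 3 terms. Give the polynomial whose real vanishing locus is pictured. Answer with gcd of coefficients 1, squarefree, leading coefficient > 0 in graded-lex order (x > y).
x^2 + 3*x*y - x

First, the degree is 2 — no degree-1 curve has this shape.
Then, checking where it meets the axes: the x-axis gridline crossings are at x ∈ {0, 1}; every point of the y-axis in the box is on the curve.
Finally, together with the visible shape, these determine p as stated.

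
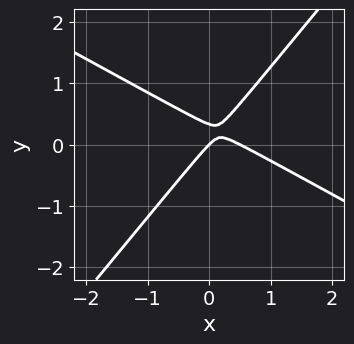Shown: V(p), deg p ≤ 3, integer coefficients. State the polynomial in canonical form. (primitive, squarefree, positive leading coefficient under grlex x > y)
1. The degree is 2 — the shape is more complex than any degree-1 curve.
2. From the visible intercepts: it crosses the x-axis at the gridline x = 0; one y-axis crossing is at y = 0.
3. Fitting integer coefficients to these (and the overall shape) gives p.

2*x^2 + 2*x*y - 3*y^2 - x + y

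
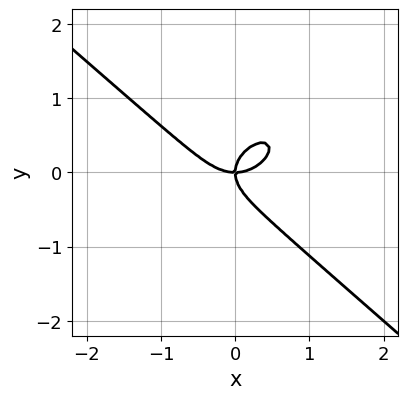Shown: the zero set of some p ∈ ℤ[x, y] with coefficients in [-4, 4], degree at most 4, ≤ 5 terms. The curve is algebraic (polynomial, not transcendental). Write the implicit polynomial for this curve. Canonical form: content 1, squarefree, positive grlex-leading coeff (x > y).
2*x^3 + 3*y^3 - 2*x*y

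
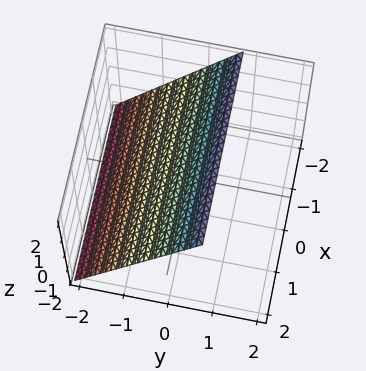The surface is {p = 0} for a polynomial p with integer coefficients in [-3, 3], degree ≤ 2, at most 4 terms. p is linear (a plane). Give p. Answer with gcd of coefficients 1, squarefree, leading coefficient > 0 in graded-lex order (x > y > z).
1. The degree is 1 — the surface is flat (a plane).
2. Reading off the gridlines: the surface avoids every integer x-axis point in the box; it meets the z-axis at z = 1 (among the integer gridlines).
3. Solving for integer coefficients yields p as stated.

3*y - 2*z + 2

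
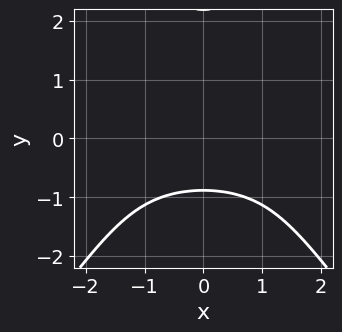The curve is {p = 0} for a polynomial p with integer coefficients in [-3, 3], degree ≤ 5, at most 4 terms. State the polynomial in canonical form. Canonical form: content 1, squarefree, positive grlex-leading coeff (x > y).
deg p = 4. The shape is more complex than any degree-3 curve.
Symmetries: mirror symmetry x ↦ −x ⇒ only even powers of x.
Reading off the gridlines: the curve avoids every integer x-axis point in the box.
Together with the visible shape, these determine p as stated.

2*x^2*y^2 - y^4 + 2*y^3 + 2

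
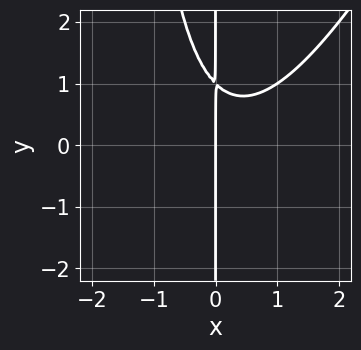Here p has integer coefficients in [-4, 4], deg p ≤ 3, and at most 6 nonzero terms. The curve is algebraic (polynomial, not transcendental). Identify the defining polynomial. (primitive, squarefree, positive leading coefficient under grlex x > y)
2*x^3 - x^2*y - x^2 - 2*x*y + 2*x

1. Degree: no degree-2 curve has this shape, so deg p = 3.
2. Against the integer gridlines: every point of the y-axis in the box is on the curve; it crosses the x-axis at the gridline x = 0.
3. Putting this together gives p.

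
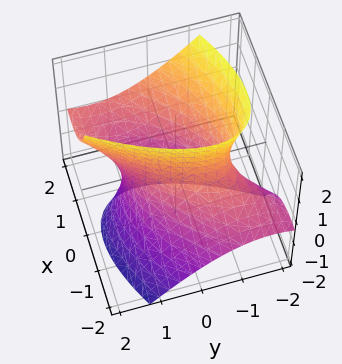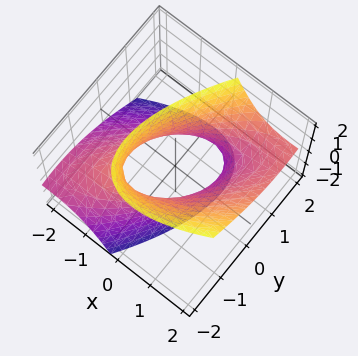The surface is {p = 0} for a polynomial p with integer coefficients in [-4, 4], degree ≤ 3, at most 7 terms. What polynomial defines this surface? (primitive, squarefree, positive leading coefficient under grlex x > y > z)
Degree: a generic line meets the surface in up to 2 points, so deg p = 2.
From the axis intercepts and sections: the y-axis gridline crossings are at y ∈ {-1, 1}; among the integer gridlines, it crosses the x-axis at x ∈ {-1, 1}; no z-intercept at any integer in the box.
The integer polynomial consistent with all of this is the stated p.

2*x^2 - 3*x*y - 3*x*z + 2*y^2 - z^2 - 2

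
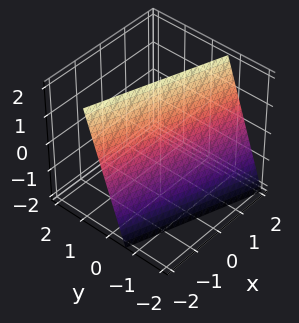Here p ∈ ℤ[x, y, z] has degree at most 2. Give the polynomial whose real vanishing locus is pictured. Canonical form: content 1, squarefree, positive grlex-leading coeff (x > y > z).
x + 3*y - z + 2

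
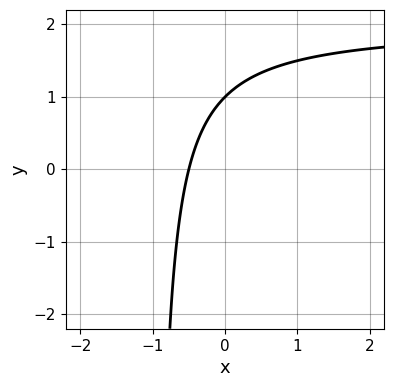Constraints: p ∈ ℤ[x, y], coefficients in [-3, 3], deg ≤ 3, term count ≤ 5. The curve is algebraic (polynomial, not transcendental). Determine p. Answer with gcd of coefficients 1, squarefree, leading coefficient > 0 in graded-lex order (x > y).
x*y - 2*x + y - 1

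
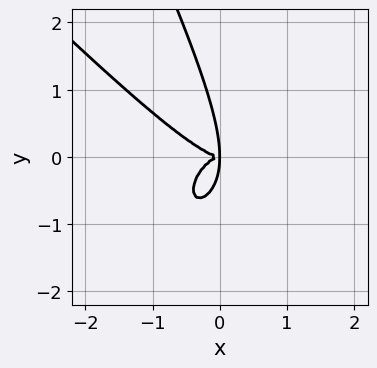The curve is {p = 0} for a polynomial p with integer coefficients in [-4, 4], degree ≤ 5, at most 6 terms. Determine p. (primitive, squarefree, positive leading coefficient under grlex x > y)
First, degree: no degree-3 curve has this shape, so deg p = 4.
Finally, putting this together gives p.

3*x^4 + 2*x^3*y + 2*x*y^3 + y^4 + 3*x*y^2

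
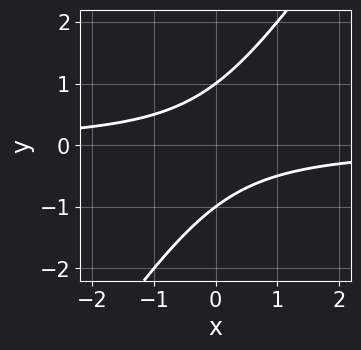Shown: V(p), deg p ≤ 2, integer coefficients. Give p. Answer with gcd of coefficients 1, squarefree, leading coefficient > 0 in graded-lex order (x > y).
3*x*y - 2*y^2 + 2

deg p = 2. The shape is more complex than any degree-1 curve.
Against the integer gridlines: the y-axis gridline crossings are at y ∈ {-1, 1}; the curve avoids every integer x-axis point in the box.
Fitting integer coefficients to these (and the overall shape) gives p.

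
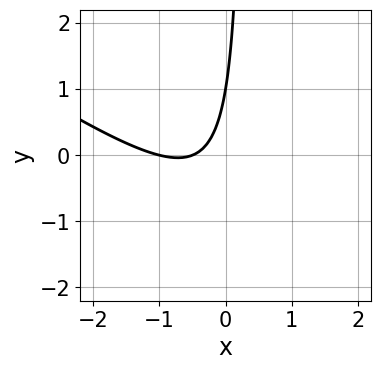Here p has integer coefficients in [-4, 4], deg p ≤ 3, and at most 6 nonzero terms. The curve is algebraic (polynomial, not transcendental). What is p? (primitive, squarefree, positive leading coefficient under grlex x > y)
(a) deg p = 2. A generic line meets the curve in up to 2 points.
(b) From the axis intercepts and sections: one y-axis crossing is at y = 1; it crosses the x-axis at the gridline x = -1.
(c) Solving for integer coefficients yields p as stated.

2*x^2 + 3*x*y + 3*x - y + 1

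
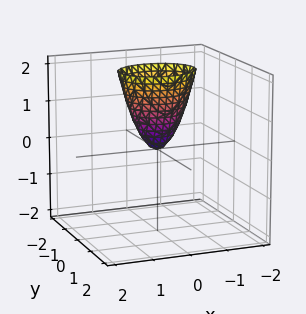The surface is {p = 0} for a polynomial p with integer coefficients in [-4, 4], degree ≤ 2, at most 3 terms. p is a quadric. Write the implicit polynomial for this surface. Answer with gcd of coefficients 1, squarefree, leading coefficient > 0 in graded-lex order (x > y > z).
(a) Degree: a paraboloid; a quadric, so deg p = 2.
(b) Symmetries: it's symmetric under y → −y, forcing even powers of y; it's symmetric under x → −x, forcing even powers of x.
(c) Checking where it meets the axes: it crosses the y-axis at the gridline y = 0; it crosses the x-axis at the gridline x = 0; it meets the z-axis at z = 0 (among the integer gridlines).
(d) Matching integer coefficients to the picture gives p.

2*x^2 + 3*y^2 - z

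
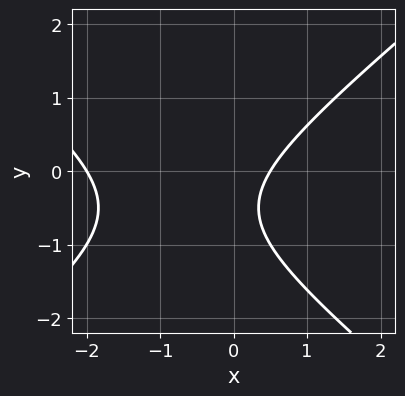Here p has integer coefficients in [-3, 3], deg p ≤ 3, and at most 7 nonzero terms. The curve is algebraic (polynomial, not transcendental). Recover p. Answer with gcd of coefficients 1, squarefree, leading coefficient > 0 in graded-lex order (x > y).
Degree: the shape is more complex than any degree-1 curve, so deg p = 2.
Reading off the gridlines: no y-intercept at any integer in the box; one x-axis crossing is at x = -2.
Putting this together gives p.

2*x^2 - 3*y^2 + 3*x - 3*y - 2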